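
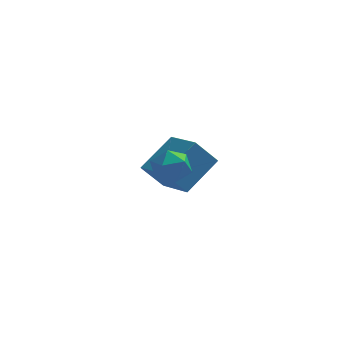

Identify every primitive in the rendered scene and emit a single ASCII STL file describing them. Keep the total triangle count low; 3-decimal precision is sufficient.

solid 
facet normal -0.612 0.433 0.662
outer loop
vertex 1.027 -3.512 -0.26
vertex 1.67 -3.453 0.295
vertex 1.522 -2.82 -0.255
endloop
endfacet
facet normal -0.813 0.582 -0.004
outer loop
vertex 1.027 -3.512 -0.26
vertex 1.522 -2.82 -0.255
vertex 1.28 -3.164 -0.995
endloop
endfacet
facet normal -0.940 -0.036 -0.340
outer loop
vertex 1.027 -3.512 -0.26
vertex 1.28 -3.164 -0.995
vertex 1.279 -4.011 -0.903
endloop
endfacet
facet normal -0.816 -0.566 0.120
outer loop
vertex 1.027 -3.512 -0.26
vertex 1.279 -4.011 -0.903
vertex 1.52 -4.19 -0.106
endloop
endfacet
facet normal -0.613 -0.278 0.740
outer loop
vertex 1.027 -3.512 -0.26
vertex 1.52 -4.19 -0.106
vertex 1.67 -3.453 0.295
endloop
endfacet
facet normal -0.268 0.904 -0.333
outer loop
vertex 1.28 -3.164 -0.995
vertex 1.522 -2.82 -0.255
vertex 2.08 -2.89 -0.894
endloop
endfacet
facet normal 0.059 0.663 0.747
outer loop
vertex 1.522 -2.82 -0.255
vertex 1.67 -3.453 0.295
vertex 2.321 -3.069 -0.097
endloop
endfacet
facet normal 0.056 -0.486 0.872
outer loop
vertex 1.67 -3.453 0.295
vertex 1.52 -4.19 -0.106
vertex 2.32 -3.916 -0.005
endloop
endfacet
facet normal -0.271 -0.953 -0.132
outer loop
vertex 1.52 -4.19 -0.106
vertex 1.279 -4.011 -0.903
vertex 2.078 -4.26 -0.745
endloop
endfacet
facet normal -0.472 -0.095 -0.877
outer loop
vertex 1.279 -4.011 -0.903
vertex 1.28 -3.164 -0.995
vertex 1.93 -3.627 -1.295
endloop
endfacet
facet normal 0.816 0.566 -0.120
outer loop
vertex 2.573 -3.568 -0.74
vertex 2.08 -2.89 -0.894
vertex 2.321 -3.069 -0.097
endloop
endfacet
facet normal 0.940 0.036 0.340
outer loop
vertex 2.573 -3.568 -0.74
vertex 2.321 -3.069 -0.097
vertex 2.32 -3.916 -0.005
endloop
endfacet
facet normal 0.813 -0.582 0.004
outer loop
vertex 2.573 -3.568 -0.74
vertex 2.32 -3.916 -0.005
vertex 2.078 -4.26 -0.745
endloop
endfacet
facet normal 0.612 -0.433 -0.662
outer loop
vertex 2.573 -3.568 -0.74
vertex 2.078 -4.26 -0.745
vertex 1.93 -3.627 -1.295
endloop
endfacet
facet normal 0.613 0.278 -0.740
outer loop
vertex 2.573 -3.568 -0.74
vertex 1.93 -3.627 -1.295
vertex 2.08 -2.89 -0.894
endloop
endfacet
facet normal 0.271 0.953 0.132
outer loop
vertex 2.321 -3.069 -0.097
vertex 2.08 -2.89 -0.894
vertex 1.522 -2.82 -0.255
endloop
endfacet
facet normal 0.472 0.095 0.877
outer loop
vertex 2.32 -3.916 -0.005
vertex 2.321 -3.069 -0.097
vertex 1.67 -3.453 0.295
endloop
endfacet
facet normal 0.268 -0.904 0.333
outer loop
vertex 2.078 -4.26 -0.745
vertex 2.32 -3.916 -0.005
vertex 1.52 -4.19 -0.106
endloop
endfacet
facet normal -0.059 -0.663 -0.747
outer loop
vertex 1.93 -3.627 -1.295
vertex 2.078 -4.26 -0.745
vertex 1.279 -4.011 -0.903
endloop
endfacet
facet normal -0.056 0.486 -0.872
outer loop
vertex 2.08 -2.89 -0.894
vertex 1.93 -3.627 -1.295
vertex 1.28 -3.164 -0.995
endloop
endfacet
facet normal -0.562 -0.601 -0.568
outer loop
vertex 1.333 -0.779 -2.497
vertex 0.298 0.668 -3.003
vertex 2.204 -0.544 -3.607
endloop
endfacet
facet normal 0.560 -0.782 0.274
outer loop
vertex 3.322 0.652 -2.477
vertex 1.333 -0.779 -2.497
vertex 2.204 -0.544 -3.607
endloop
endfacet
facet normal -0.562 -0.601 -0.568
outer loop
vertex 2.204 -0.544 -3.607
vertex 0.298 0.668 -3.003
vertex 1.168 0.903 -4.113
endloop
endfacet
facet normal 0.609 0.164 -0.776
outer loop
vertex 1.168 0.903 -4.113
vertex 3.322 0.652 -2.477
vertex 2.204 -0.544 -3.607
endloop
endfacet
facet normal -0.609 -0.164 0.776
outer loop
vertex 1.333 -0.779 -2.497
vertex 1.416 1.864 -1.873
vertex 0.298 0.668 -3.003
endloop
endfacet
facet normal 0.560 -0.782 0.273
outer loop
vertex 2.452 0.417 -1.367
vertex 1.333 -0.779 -2.497
vertex 3.322 0.652 -2.477
endloop
endfacet
facet normal -0.609 -0.164 0.776
outer loop
vertex 2.452 0.417 -1.367
vertex 1.416 1.864 -1.873
vertex 1.333 -0.779 -2.497
endloop
endfacet
facet normal -0.560 0.782 -0.273
outer loop
vertex 0.298 0.668 -3.003
vertex 1.416 1.864 -1.873
vertex 1.168 0.903 -4.113
endloop
endfacet
facet normal 0.609 0.164 -0.776
outer loop
vertex 2.287 2.099 -2.983
vertex 3.322 0.652 -2.477
vertex 1.168 0.903 -4.113
endloop
endfacet
facet normal -0.560 0.782 -0.274
outer loop
vertex 1.168 0.903 -4.113
vertex 1.416 1.864 -1.873
vertex 2.287 2.099 -2.983
endloop
endfacet
facet normal 0.562 0.601 0.568
outer loop
vertex 2.287 2.099 -2.983
vertex 2.452 0.417 -1.367
vertex 3.322 0.652 -2.477
endloop
endfacet
facet normal 0.562 0.601 0.568
outer loop
vertex 1.416 1.864 -1.873
vertex 2.452 0.417 -1.367
vertex 2.287 2.099 -2.983
endloop
endfacet

endsolid


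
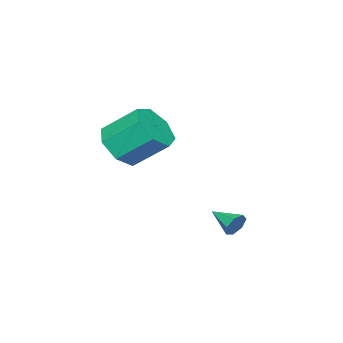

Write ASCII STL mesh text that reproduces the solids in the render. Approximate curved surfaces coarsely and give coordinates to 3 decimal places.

solid 
facet normal 0.272 -0.721 -0.637
outer loop
vertex -2.305 -1.402 2.189
vertex -3.247 -1.316 1.69
vertex -2.334 -0.794 1.488
endloop
endfacet
facet normal 0.962 0.225 0.155
outer loop
vertex -2.305 -1.402 2.189
vertex -2.334 -0.794 1.488
vertex -2.791 -0.111 3.33
endloop
endfacet
facet normal 0.962 0.225 0.155
outer loop
vertex -2.791 -0.111 3.33
vertex -2.334 -0.794 1.488
vertex -2.82 0.497 2.629
endloop
endfacet
facet normal -0.271 0.721 0.637
outer loop
vertex -2.791 -0.111 3.33
vertex -2.82 0.497 2.629
vertex -3.733 -0.024 2.83
endloop
endfacet
facet normal 0.271 -0.721 -0.637
outer loop
vertex -2.334 -0.794 1.488
vertex -3.247 -1.316 1.69
vertex -3.051 -0.579 0.939
endloop
endfacet
facet normal 0.574 0.653 -0.494
outer loop
vertex -2.334 -0.794 1.488
vertex -3.051 -0.579 0.939
vertex -2.82 0.497 2.629
endloop
endfacet
facet normal 0.574 0.653 -0.494
outer loop
vertex -2.82 0.497 2.629
vertex -3.051 -0.579 0.939
vertex -3.537 0.712 2.08
endloop
endfacet
facet normal -0.271 0.721 0.637
outer loop
vertex -2.82 0.497 2.629
vertex -3.537 0.712 2.08
vertex -3.733 -0.024 2.83
endloop
endfacet
facet normal 0.271 -0.721 -0.637
outer loop
vertex -3.051 -0.579 0.939
vertex -3.247 -1.316 1.69
vertex -3.915 -0.918 0.955
endloop
endfacet
facet normal -0.245 0.589 -0.770
outer loop
vertex -3.051 -0.579 0.939
vertex -3.915 -0.918 0.955
vertex -3.537 0.712 2.08
endloop
endfacet
facet normal -0.244 0.589 -0.771
outer loop
vertex -3.537 0.712 2.08
vertex -3.915 -0.918 0.955
vertex -4.401 0.373 2.095
endloop
endfacet
facet normal -0.272 0.721 0.637
outer loop
vertex -3.537 0.712 2.08
vertex -4.401 0.373 2.095
vertex -3.733 -0.024 2.83
endloop
endfacet
facet normal 0.272 -0.721 -0.637
outer loop
vertex -3.915 -0.918 0.955
vertex -3.247 -1.316 1.69
vertex -4.276 -1.557 1.524
endloop
endfacet
facet normal -0.880 0.081 -0.467
outer loop
vertex -3.915 -0.918 0.955
vertex -4.276 -1.557 1.524
vertex -4.401 0.373 2.095
endloop
endfacet
facet normal -0.881 0.081 -0.467
outer loop
vertex -4.401 0.373 2.095
vertex -4.276 -1.557 1.524
vertex -4.762 -0.266 2.665
endloop
endfacet
facet normal -0.272 0.722 0.637
outer loop
vertex -4.401 0.373 2.095
vertex -4.762 -0.266 2.665
vertex -3.733 -0.024 2.83
endloop
endfacet
facet normal 0.272 -0.721 -0.637
outer loop
vertex -4.276 -1.557 1.524
vertex -3.247 -1.316 1.69
vertex -3.862 -2.014 2.218
endloop
endfacet
facet normal -0.853 -0.487 0.188
outer loop
vertex -4.276 -1.557 1.524
vertex -3.862 -2.014 2.218
vertex -4.762 -0.266 2.665
endloop
endfacet
facet normal -0.853 -0.487 0.188
outer loop
vertex -4.762 -0.266 2.665
vertex -3.862 -2.014 2.218
vertex -4.348 -0.723 3.359
endloop
endfacet
facet normal -0.272 0.721 0.637
outer loop
vertex -4.762 -0.266 2.665
vertex -4.348 -0.723 3.359
vertex -3.733 -0.024 2.83
endloop
endfacet
facet normal 0.272 -0.721 -0.637
outer loop
vertex -3.862 -2.014 2.218
vertex -3.247 -1.316 1.69
vertex -2.985 -1.945 2.514
endloop
endfacet
facet normal -0.183 -0.689 0.702
outer loop
vertex -3.862 -2.014 2.218
vertex -2.985 -1.945 2.514
vertex -4.348 -0.723 3.359
endloop
endfacet
facet normal -0.183 -0.689 0.702
outer loop
vertex -4.348 -0.723 3.359
vertex -2.985 -1.945 2.514
vertex -3.471 -0.654 3.655
endloop
endfacet
facet normal -0.272 0.721 0.637
outer loop
vertex -4.348 -0.723 3.359
vertex -3.471 -0.654 3.655
vertex -3.733 -0.024 2.83
endloop
endfacet
facet normal 0.272 -0.721 -0.637
outer loop
vertex -2.985 -1.945 2.514
vertex -3.247 -1.316 1.69
vertex -2.305 -1.402 2.189
endloop
endfacet
facet normal 0.625 -0.372 0.687
outer loop
vertex -2.985 -1.945 2.514
vertex -2.305 -1.402 2.189
vertex -3.471 -0.654 3.655
endloop
endfacet
facet normal 0.625 -0.372 0.687
outer loop
vertex -3.471 -0.654 3.655
vertex -2.305 -1.402 2.189
vertex -2.791 -0.111 3.33
endloop
endfacet
facet normal -0.272 0.721 0.637
outer loop
vertex -3.471 -0.654 3.655
vertex -2.791 -0.111 3.33
vertex -3.733 -0.024 2.83
endloop
endfacet
facet normal 0.112 0.952 -0.284
outer loop
vertex -2.862 3.971 -0.461
vertex -3.133 3.867 -0.917
vertex -3.326 4.032 -0.44
endloop
endfacet
facet normal 0.031 -0.110 0.993
outer loop
vertex -2.862 3.971 -0.461
vertex -3.326 4.032 -0.44
vertex -3.267 2.753 -0.583
endloop
endfacet
facet normal 0.115 0.952 -0.283
outer loop
vertex -3.326 4.032 -0.44
vertex -3.133 3.867 -0.917
vertex -3.645 3.97 -0.778
endloop
endfacet
facet normal -0.713 -0.110 0.693
outer loop
vertex -3.326 4.032 -0.44
vertex -3.645 3.97 -0.778
vertex -3.267 2.753 -0.583
endloop
endfacet
facet normal 0.114 0.951 -0.286
outer loop
vertex -3.645 3.97 -0.778
vertex -3.133 3.867 -0.917
vertex -3.578 3.829 -1.22
endloop
endfacet
facet normal -0.952 -0.303 -0.048
outer loop
vertex -3.645 3.97 -0.778
vertex -3.578 3.829 -1.22
vertex -3.267 2.753 -0.583
endloop
endfacet
facet normal 0.113 0.952 -0.286
outer loop
vertex -3.578 3.829 -1.22
vertex -3.133 3.867 -0.917
vertex -3.176 3.717 -1.434
endloop
endfacet
facet normal -0.507 -0.543 -0.669
outer loop
vertex -3.578 3.829 -1.22
vertex -3.176 3.717 -1.434
vertex -3.267 2.753 -0.583
endloop
endfacet
facet normal 0.114 0.952 -0.286
outer loop
vertex -3.176 3.717 -1.434
vertex -3.133 3.867 -0.917
vertex -2.742 3.718 -1.258
endloop
endfacet
facet normal 0.287 -0.649 -0.704
outer loop
vertex -3.176 3.717 -1.434
vertex -2.742 3.718 -1.258
vertex -3.267 2.753 -0.583
endloop
endfacet
facet normal 0.114 0.952 -0.285
outer loop
vertex -2.742 3.718 -1.258
vertex -3.133 3.867 -0.917
vertex -2.602 3.831 -0.825
endloop
endfacet
facet normal 0.831 -0.541 -0.127
outer loop
vertex -2.742 3.718 -1.258
vertex -2.602 3.831 -0.825
vertex -3.267 2.753 -0.583
endloop
endfacet
facet normal 0.114 0.952 -0.285
outer loop
vertex -2.602 3.831 -0.825
vertex -3.133 3.867 -0.917
vertex -2.862 3.971 -0.461
endloop
endfacet
facet normal 0.717 -0.301 0.628
outer loop
vertex -2.602 3.831 -0.825
vertex -2.862 3.971 -0.461
vertex -3.267 2.753 -0.583
endloop
endfacet

endsolid


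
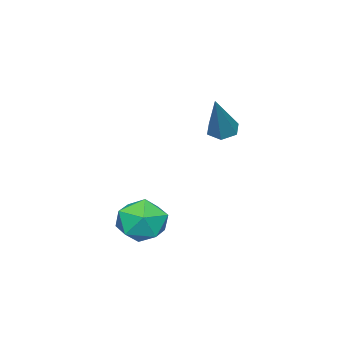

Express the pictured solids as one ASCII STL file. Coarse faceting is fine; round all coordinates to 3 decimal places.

solid 
facet normal 0.076 0.626 0.776
outer loop
vertex -0.058 2.46 -3.151
vertex 0.161 1.674 -2.539
vertex 0.912 2.174 -3.015
endloop
endfacet
facet normal 0.257 0.952 0.167
outer loop
vertex -0.058 2.46 -3.151
vertex 0.912 2.174 -3.015
vertex 0.581 2.427 -3.946
endloop
endfacet
facet normal -0.299 0.913 -0.278
outer loop
vertex -0.058 2.46 -3.151
vertex 0.581 2.427 -3.946
vertex -0.374 2.084 -4.045
endloop
endfacet
facet normal -0.825 0.563 0.055
outer loop
vertex -0.058 2.46 -3.151
vertex -0.374 2.084 -4.045
vertex -0.634 1.619 -3.176
endloop
endfacet
facet normal -0.593 0.385 0.707
outer loop
vertex -0.058 2.46 -3.151
vertex -0.634 1.619 -3.176
vertex 0.161 1.674 -2.539
endloop
endfacet
facet normal 0.799 0.589 -0.124
outer loop
vertex 0.581 2.427 -3.946
vertex 0.912 2.174 -3.015
vertex 1.194 1.621 -3.824
endloop
endfacet
facet normal 0.505 0.062 0.861
outer loop
vertex 0.912 2.174 -3.015
vertex 0.161 1.674 -2.539
vertex 0.934 1.156 -2.955
endloop
endfacet
facet normal -0.577 -0.326 0.749
outer loop
vertex 0.161 1.674 -2.539
vertex -0.634 1.619 -3.176
vertex -0.021 0.813 -3.054
endloop
endfacet
facet normal -0.951 -0.039 -0.305
outer loop
vertex -0.634 1.619 -3.176
vertex -0.374 2.084 -4.045
vertex -0.352 1.066 -3.985
endloop
endfacet
facet normal -0.102 0.526 -0.844
outer loop
vertex -0.374 2.084 -4.045
vertex 0.581 2.427 -3.946
vertex 0.399 1.566 -4.461
endloop
endfacet
facet normal 0.825 -0.563 -0.055
outer loop
vertex 0.618 0.78 -3.849
vertex 1.194 1.621 -3.824
vertex 0.934 1.156 -2.955
endloop
endfacet
facet normal 0.299 -0.913 0.278
outer loop
vertex 0.618 0.78 -3.849
vertex 0.934 1.156 -2.955
vertex -0.021 0.813 -3.054
endloop
endfacet
facet normal -0.257 -0.952 -0.167
outer loop
vertex 0.618 0.78 -3.849
vertex -0.021 0.813 -3.054
vertex -0.352 1.066 -3.985
endloop
endfacet
facet normal -0.076 -0.626 -0.776
outer loop
vertex 0.618 0.78 -3.849
vertex -0.352 1.066 -3.985
vertex 0.399 1.566 -4.461
endloop
endfacet
facet normal 0.593 -0.385 -0.707
outer loop
vertex 0.618 0.78 -3.849
vertex 0.399 1.566 -4.461
vertex 1.194 1.621 -3.824
endloop
endfacet
facet normal 0.951 0.039 0.305
outer loop
vertex 0.934 1.156 -2.955
vertex 1.194 1.621 -3.824
vertex 0.912 2.174 -3.015
endloop
endfacet
facet normal 0.102 -0.526 0.844
outer loop
vertex -0.021 0.813 -3.054
vertex 0.934 1.156 -2.955
vertex 0.161 1.674 -2.539
endloop
endfacet
facet normal -0.799 -0.589 0.124
outer loop
vertex -0.352 1.066 -3.985
vertex -0.021 0.813 -3.054
vertex -0.634 1.619 -3.176
endloop
endfacet
facet normal -0.505 -0.062 -0.861
outer loop
vertex 0.399 1.566 -4.461
vertex -0.352 1.066 -3.985
vertex -0.374 2.084 -4.045
endloop
endfacet
facet normal 0.577 0.326 -0.749
outer loop
vertex 1.194 1.621 -3.824
vertex 0.399 1.566 -4.461
vertex 0.581 2.427 -3.946
endloop
endfacet
facet normal -0.524 -0.197 -0.829
outer loop
vertex -3.583 1.544 -0.686
vertex -4.027 1.896 -0.489
vertex -3.586 2.128 -0.823
endloop
endfacet
facet normal 0.954 -0.064 -0.292
outer loop
vertex -3.583 1.544 -0.686
vertex -3.586 2.128 -0.823
vertex -2.953 2.304 1.209
endloop
endfacet
facet normal -0.523 -0.199 -0.829
outer loop
vertex -3.586 2.128 -0.823
vertex -4.027 1.896 -0.489
vertex -4.031 2.48 -0.627
endloop
endfacet
facet normal 0.536 0.810 -0.237
outer loop
vertex -3.586 2.128 -0.823
vertex -4.031 2.48 -0.627
vertex -2.953 2.304 1.209
endloop
endfacet
facet normal -0.525 -0.199 -0.827
outer loop
vertex -4.031 2.48 -0.627
vertex -4.027 1.896 -0.489
vertex -4.471 2.248 -0.292
endloop
endfacet
facet normal -0.289 0.922 0.258
outer loop
vertex -4.031 2.48 -0.627
vertex -4.471 2.248 -0.292
vertex -2.953 2.304 1.209
endloop
endfacet
facet normal -0.525 -0.198 -0.828
outer loop
vertex -4.471 2.248 -0.292
vertex -4.027 1.896 -0.489
vertex -4.468 1.664 -0.154
endloop
endfacet
facet normal -0.697 0.162 0.699
outer loop
vertex -4.471 2.248 -0.292
vertex -4.468 1.664 -0.154
vertex -2.953 2.304 1.209
endloop
endfacet
facet normal -0.525 -0.198 -0.828
outer loop
vertex -4.468 1.664 -0.154
vertex -4.027 1.896 -0.489
vertex -4.024 1.312 -0.351
endloop
endfacet
facet normal -0.279 -0.712 0.644
outer loop
vertex -4.468 1.664 -0.154
vertex -4.024 1.312 -0.351
vertex -2.953 2.304 1.209
endloop
endfacet
facet normal -0.525 -0.198 -0.828
outer loop
vertex -4.024 1.312 -0.351
vertex -4.027 1.896 -0.489
vertex -3.583 1.544 -0.686
endloop
endfacet
facet normal 0.547 -0.824 0.149
outer loop
vertex -4.024 1.312 -0.351
vertex -3.583 1.544 -0.686
vertex -2.953 2.304 1.209
endloop
endfacet

endsolid


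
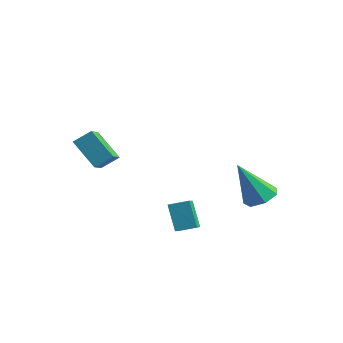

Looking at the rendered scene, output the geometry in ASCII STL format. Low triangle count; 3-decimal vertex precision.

solid 
facet normal 0.386 0.272 -0.881
outer loop
vertex 3.078 2.149 0.223
vertex 2.347 2.004 -0.142
vertex 2.625 2.708 0.197
endloop
endfacet
facet normal 0.511 0.448 0.733
outer loop
vertex 3.078 2.149 0.223
vertex 2.625 2.708 0.197
vertex 1.513 1.416 1.762
endloop
endfacet
facet normal 0.386 0.272 -0.882
outer loop
vertex 2.625 2.708 0.197
vertex 2.347 2.004 -0.142
vertex 1.962 2.737 -0.084
endloop
endfacet
facet normal -0.193 0.820 0.540
outer loop
vertex 2.625 2.708 0.197
vertex 1.962 2.737 -0.084
vertex 1.513 1.416 1.762
endloop
endfacet
facet normal 0.386 0.272 -0.881
outer loop
vertex 1.962 2.737 -0.084
vertex 2.347 2.004 -0.142
vertex 1.589 2.214 -0.409
endloop
endfacet
facet normal -0.848 0.507 0.157
outer loop
vertex 1.962 2.737 -0.084
vertex 1.589 2.214 -0.409
vertex 1.513 1.416 1.762
endloop
endfacet
facet normal 0.386 0.272 -0.882
outer loop
vertex 1.589 2.214 -0.409
vertex 2.347 2.004 -0.142
vertex 1.786 1.532 -0.533
endloop
endfacet
facet normal -0.959 -0.254 -0.127
outer loop
vertex 1.589 2.214 -0.409
vertex 1.786 1.532 -0.533
vertex 1.513 1.416 1.762
endloop
endfacet
facet normal 0.385 0.272 -0.882
outer loop
vertex 1.786 1.532 -0.533
vertex 2.347 2.004 -0.142
vertex 2.405 1.206 -0.363
endloop
endfacet
facet normal -0.443 -0.891 -0.098
outer loop
vertex 1.786 1.532 -0.533
vertex 2.405 1.206 -0.363
vertex 1.513 1.416 1.762
endloop
endfacet
facet normal 0.387 0.272 -0.881
outer loop
vertex 2.405 1.206 -0.363
vertex 2.347 2.004 -0.142
vertex 2.98 1.48 -0.026
endloop
endfacet
facet normal 0.311 -0.924 0.222
outer loop
vertex 2.405 1.206 -0.363
vertex 2.98 1.48 -0.026
vertex 1.513 1.416 1.762
endloop
endfacet
facet normal 0.386 0.272 -0.882
outer loop
vertex 2.98 1.48 -0.026
vertex 2.347 2.004 -0.142
vertex 3.078 2.149 0.223
endloop
endfacet
facet normal 0.736 -0.328 0.592
outer loop
vertex 2.98 1.48 -0.026
vertex 3.078 2.149 0.223
vertex 1.513 1.416 1.762
endloop
endfacet
facet normal -0.513 0.267 0.816
outer loop
vertex 1.434 -3.019 1.332
vertex 2.107 -2.473 1.577
vertex 1.055 -2.344 0.873
endloop
endfacet
facet normal -0.748 -0.605 -0.272
outer loop
vertex 1.753 -2.707 -0.237
vertex 1.434 -3.019 1.332
vertex 1.055 -2.344 0.873
endloop
endfacet
facet normal -0.513 0.266 0.816
outer loop
vertex 1.055 -2.344 0.873
vertex 2.107 -2.473 1.577
vertex 1.727 -1.799 1.118
endloop
endfacet
facet normal -0.422 0.749 -0.510
outer loop
vertex 1.727 -1.799 1.118
vertex 1.753 -2.707 -0.237
vertex 1.055 -2.344 0.873
endloop
endfacet
facet normal 0.422 -0.749 0.510
outer loop
vertex 1.434 -3.019 1.332
vertex 2.805 -2.836 0.467
vertex 2.107 -2.473 1.577
endloop
endfacet
facet normal -0.747 -0.607 -0.272
outer loop
vertex 2.133 -3.381 0.222
vertex 1.434 -3.019 1.332
vertex 1.753 -2.707 -0.237
endloop
endfacet
facet normal 0.422 -0.750 0.510
outer loop
vertex 2.133 -3.381 0.222
vertex 2.805 -2.836 0.467
vertex 1.434 -3.019 1.332
endloop
endfacet
facet normal 0.747 0.606 0.272
outer loop
vertex 2.107 -2.473 1.577
vertex 2.805 -2.836 0.467
vertex 1.727 -1.799 1.118
endloop
endfacet
facet normal -0.422 0.749 -0.510
outer loop
vertex 2.426 -2.161 0.008
vertex 1.753 -2.707 -0.237
vertex 1.727 -1.799 1.118
endloop
endfacet
facet normal 0.747 0.605 0.273
outer loop
vertex 1.727 -1.799 1.118
vertex 2.805 -2.836 0.467
vertex 2.426 -2.161 0.008
endloop
endfacet
facet normal 0.513 -0.266 -0.816
outer loop
vertex 2.426 -2.161 0.008
vertex 2.133 -3.381 0.222
vertex 1.753 -2.707 -0.237
endloop
endfacet
facet normal 0.513 -0.266 -0.816
outer loop
vertex 2.805 -2.836 0.467
vertex 2.133 -3.381 0.222
vertex 2.426 -2.161 0.008
endloop
endfacet
facet normal -0.762 0.031 0.646
outer loop
vertex -2.631 -4.191 4.055
vertex -2.153 -3.585 4.59
vertex -3.127 -3.245 3.425
endloop
endfacet
facet normal -0.509 -0.646 -0.569
outer loop
vertex -1.907 -3.295 2.39
vertex -2.631 -4.191 4.055
vertex -3.127 -3.245 3.425
endloop
endfacet
facet normal -0.762 0.032 0.647
outer loop
vertex -3.127 -3.245 3.425
vertex -2.153 -3.585 4.59
vertex -2.648 -2.638 3.96
endloop
endfacet
facet normal -0.400 0.763 -0.508
outer loop
vertex -2.648 -2.638 3.96
vertex -1.907 -3.295 2.39
vertex -3.127 -3.245 3.425
endloop
endfacet
facet normal 0.399 -0.763 0.508
outer loop
vertex -2.631 -4.191 4.055
vertex -0.933 -3.635 3.555
vertex -2.153 -3.585 4.59
endloop
endfacet
facet normal -0.510 -0.645 -0.569
outer loop
vertex -1.412 -4.242 3.02
vertex -2.631 -4.191 4.055
vertex -1.907 -3.295 2.39
endloop
endfacet
facet normal 0.399 -0.763 0.508
outer loop
vertex -1.412 -4.242 3.02
vertex -0.933 -3.635 3.555
vertex -2.631 -4.191 4.055
endloop
endfacet
facet normal 0.510 0.645 0.569
outer loop
vertex -2.153 -3.585 4.59
vertex -0.933 -3.635 3.555
vertex -2.648 -2.638 3.96
endloop
endfacet
facet normal -0.399 0.763 -0.508
outer loop
vertex -1.429 -2.689 2.925
vertex -1.907 -3.295 2.39
vertex -2.648 -2.638 3.96
endloop
endfacet
facet normal 0.510 0.646 0.568
outer loop
vertex -2.648 -2.638 3.96
vertex -0.933 -3.635 3.555
vertex -1.429 -2.689 2.925
endloop
endfacet
facet normal 0.763 -0.031 -0.646
outer loop
vertex -1.429 -2.689 2.925
vertex -1.412 -4.242 3.02
vertex -1.907 -3.295 2.39
endloop
endfacet
facet normal 0.762 -0.031 -0.647
outer loop
vertex -0.933 -3.635 3.555
vertex -1.412 -4.242 3.02
vertex -1.429 -2.689 2.925
endloop
endfacet

endsolid


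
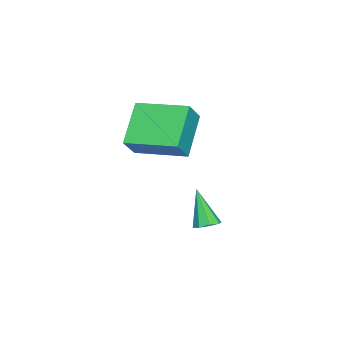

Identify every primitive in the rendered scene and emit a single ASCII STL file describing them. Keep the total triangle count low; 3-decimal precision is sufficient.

solid 
facet normal 0.261 0.334 -0.906
outer loop
vertex 2.706 4.476 -2.784
vertex 2.31 4.229 -2.989
vertex 2.383 4.696 -2.796
endloop
endfacet
facet normal 0.406 0.632 0.660
outer loop
vertex 2.706 4.476 -2.784
vertex 2.383 4.696 -2.796
vertex 1.89 3.691 -1.531
endloop
endfacet
facet normal 0.260 0.334 -0.906
outer loop
vertex 2.383 4.696 -2.796
vertex 2.31 4.229 -2.989
vertex 2.017 4.642 -2.921
endloop
endfacet
facet normal -0.296 0.801 0.521
outer loop
vertex 2.383 4.696 -2.796
vertex 2.017 4.642 -2.921
vertex 1.89 3.691 -1.531
endloop
endfacet
facet normal 0.261 0.334 -0.906
outer loop
vertex 2.017 4.642 -2.921
vertex 2.31 4.229 -2.989
vertex 1.823 4.346 -3.086
endloop
endfacet
facet normal -0.868 0.444 0.224
outer loop
vertex 2.017 4.642 -2.921
vertex 1.823 4.346 -3.086
vertex 1.89 3.691 -1.531
endloop
endfacet
facet normal 0.261 0.334 -0.906
outer loop
vertex 1.823 4.346 -3.086
vertex 2.31 4.229 -2.989
vertex 1.913 3.983 -3.194
endloop
endfacet
facet normal -0.973 -0.225 -0.053
outer loop
vertex 1.823 4.346 -3.086
vertex 1.913 3.983 -3.194
vertex 1.89 3.691 -1.531
endloop
endfacet
facet normal 0.261 0.334 -0.906
outer loop
vertex 1.913 3.983 -3.194
vertex 2.31 4.229 -2.989
vertex 2.236 3.763 -3.182
endloop
endfacet
facet normal -0.553 -0.820 -0.152
outer loop
vertex 1.913 3.983 -3.194
vertex 2.236 3.763 -3.182
vertex 1.89 3.691 -1.531
endloop
endfacet
facet normal 0.260 0.334 -0.906
outer loop
vertex 2.236 3.763 -3.182
vertex 2.31 4.229 -2.989
vertex 2.602 3.817 -3.057
endloop
endfacet
facet normal 0.150 -0.989 -0.012
outer loop
vertex 2.236 3.763 -3.182
vertex 2.602 3.817 -3.057
vertex 1.89 3.691 -1.531
endloop
endfacet
facet normal 0.261 0.335 -0.905
outer loop
vertex 2.602 3.817 -3.057
vertex 2.31 4.229 -2.989
vertex 2.796 4.112 -2.892
endloop
endfacet
facet normal 0.721 -0.633 0.284
outer loop
vertex 2.602 3.817 -3.057
vertex 2.796 4.112 -2.892
vertex 1.89 3.691 -1.531
endloop
endfacet
facet normal 0.261 0.333 -0.906
outer loop
vertex 2.796 4.112 -2.892
vertex 2.31 4.229 -2.989
vertex 2.706 4.476 -2.784
endloop
endfacet
facet normal 0.826 0.038 0.562
outer loop
vertex 2.796 4.112 -2.892
vertex 2.706 4.476 -2.784
vertex 1.89 3.691 -1.531
endloop
endfacet
facet normal -0.711 -0.035 0.703
outer loop
vertex 2.027 1.533 2.335
vertex 2.097 3.505 2.504
vertex 1.24 1.629 1.544
endloop
endfacet
facet normal -0.036 -0.996 -0.085
outer loop
vertex 2.583 1.695 0.216
vertex 2.027 1.533 2.335
vertex 1.24 1.629 1.544
endloop
endfacet
facet normal -0.711 -0.035 0.703
outer loop
vertex 1.24 1.629 1.544
vertex 2.097 3.505 2.504
vertex 1.31 3.601 1.713
endloop
endfacet
facet normal -0.703 0.085 -0.706
outer loop
vertex 1.31 3.601 1.713
vertex 2.583 1.695 0.216
vertex 1.24 1.629 1.544
endloop
endfacet
facet normal 0.703 -0.085 0.706
outer loop
vertex 2.027 1.533 2.335
vertex 3.44 3.571 1.176
vertex 2.097 3.505 2.504
endloop
endfacet
facet normal -0.036 -0.996 -0.085
outer loop
vertex 3.37 1.599 1.007
vertex 2.027 1.533 2.335
vertex 2.583 1.695 0.216
endloop
endfacet
facet normal 0.703 -0.085 0.706
outer loop
vertex 3.37 1.599 1.007
vertex 3.44 3.571 1.176
vertex 2.027 1.533 2.335
endloop
endfacet
facet normal 0.036 0.996 0.085
outer loop
vertex 2.097 3.505 2.504
vertex 3.44 3.571 1.176
vertex 1.31 3.601 1.713
endloop
endfacet
facet normal -0.703 0.085 -0.706
outer loop
vertex 2.653 3.667 0.385
vertex 2.583 1.695 0.216
vertex 1.31 3.601 1.713
endloop
endfacet
facet normal 0.036 0.996 0.085
outer loop
vertex 1.31 3.601 1.713
vertex 3.44 3.571 1.176
vertex 2.653 3.667 0.385
endloop
endfacet
facet normal 0.711 0.035 -0.703
outer loop
vertex 2.653 3.667 0.385
vertex 3.37 1.599 1.007
vertex 2.583 1.695 0.216
endloop
endfacet
facet normal 0.711 0.035 -0.703
outer loop
vertex 3.44 3.571 1.176
vertex 3.37 1.599 1.007
vertex 2.653 3.667 0.385
endloop
endfacet

endsolid


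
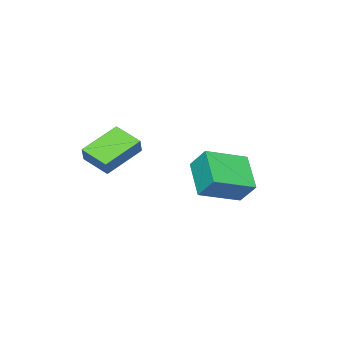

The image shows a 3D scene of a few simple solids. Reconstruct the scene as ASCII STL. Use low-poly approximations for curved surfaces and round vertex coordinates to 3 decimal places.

solid 
facet normal -0.565 -0.648 0.511
outer loop
vertex -0.37 -0.305 0.959
vertex -2.095 0.624 0.231
vertex -0.372 -1.115 -0.071
endloop
endfacet
facet normal 0.825 -0.445 0.348
outer loop
vertex 0.735 0.156 -1.071
vertex -0.37 -0.305 0.959
vertex -0.372 -1.115 -0.071
endloop
endfacet
facet normal -0.565 -0.648 0.511
outer loop
vertex -0.372 -1.115 -0.071
vertex -2.095 0.624 0.231
vertex -2.097 -0.185 -0.798
endloop
endfacet
facet normal -0.001 -0.618 -0.787
outer loop
vertex -2.097 -0.185 -0.798
vertex 0.735 0.156 -1.071
vertex -0.372 -1.115 -0.071
endloop
endfacet
facet normal 0.001 0.618 0.786
outer loop
vertex -0.37 -0.305 0.959
vertex -0.988 1.895 -0.769
vertex -2.095 0.624 0.231
endloop
endfacet
facet normal 0.825 -0.445 0.348
outer loop
vertex 0.737 0.965 -0.042
vertex -0.37 -0.305 0.959
vertex 0.735 0.156 -1.071
endloop
endfacet
facet normal 0.002 0.618 0.786
outer loop
vertex 0.737 0.965 -0.042
vertex -0.988 1.895 -0.769
vertex -0.37 -0.305 0.959
endloop
endfacet
facet normal -0.825 0.445 -0.348
outer loop
vertex -2.095 0.624 0.231
vertex -0.988 1.895 -0.769
vertex -2.097 -0.185 -0.798
endloop
endfacet
facet normal -0.001 -0.618 -0.786
outer loop
vertex -0.99 1.085 -1.799
vertex 0.735 0.156 -1.071
vertex -2.097 -0.185 -0.798
endloop
endfacet
facet normal -0.825 0.445 -0.348
outer loop
vertex -2.097 -0.185 -0.798
vertex -0.988 1.895 -0.769
vertex -0.99 1.085 -1.799
endloop
endfacet
facet normal 0.565 0.648 -0.511
outer loop
vertex -0.99 1.085 -1.799
vertex 0.737 0.965 -0.042
vertex 0.735 0.156 -1.071
endloop
endfacet
facet normal 0.565 0.648 -0.511
outer loop
vertex -0.988 1.895 -0.769
vertex 0.737 0.965 -0.042
vertex -0.99 1.085 -1.799
endloop
endfacet
facet normal -0.430 -0.270 -0.861
outer loop
vertex 4.375 -2.904 1.509
vertex 2.608 -2.557 2.283
vertex 4.438 -1.598 1.068
endloop
endfacet
facet normal 0.902 -0.177 -0.395
outer loop
vertex 4.812 -1.363 1.817
vertex 4.375 -2.904 1.509
vertex 4.438 -1.598 1.068
endloop
endfacet
facet normal -0.430 -0.270 -0.861
outer loop
vertex 4.438 -1.598 1.068
vertex 2.608 -2.557 2.283
vertex 2.671 -1.251 1.842
endloop
endfacet
facet normal 0.046 0.946 -0.320
outer loop
vertex 2.671 -1.251 1.842
vertex 4.812 -1.363 1.817
vertex 4.438 -1.598 1.068
endloop
endfacet
facet normal -0.046 -0.946 0.320
outer loop
vertex 4.375 -2.904 1.509
vertex 2.982 -2.322 3.032
vertex 2.608 -2.557 2.283
endloop
endfacet
facet normal 0.902 -0.177 -0.395
outer loop
vertex 4.749 -2.669 2.258
vertex 4.375 -2.904 1.509
vertex 4.812 -1.363 1.817
endloop
endfacet
facet normal -0.046 -0.946 0.320
outer loop
vertex 4.749 -2.669 2.258
vertex 2.982 -2.322 3.032
vertex 4.375 -2.904 1.509
endloop
endfacet
facet normal -0.902 0.177 0.395
outer loop
vertex 2.608 -2.557 2.283
vertex 2.982 -2.322 3.032
vertex 2.671 -1.251 1.842
endloop
endfacet
facet normal 0.046 0.946 -0.320
outer loop
vertex 3.045 -1.016 2.591
vertex 4.812 -1.363 1.817
vertex 2.671 -1.251 1.842
endloop
endfacet
facet normal -0.902 0.177 0.395
outer loop
vertex 2.671 -1.251 1.842
vertex 2.982 -2.322 3.032
vertex 3.045 -1.016 2.591
endloop
endfacet
facet normal 0.430 0.270 0.861
outer loop
vertex 3.045 -1.016 2.591
vertex 4.749 -2.669 2.258
vertex 4.812 -1.363 1.817
endloop
endfacet
facet normal 0.430 0.270 0.861
outer loop
vertex 2.982 -2.322 3.032
vertex 4.749 -2.669 2.258
vertex 3.045 -1.016 2.591
endloop
endfacet

endsolid


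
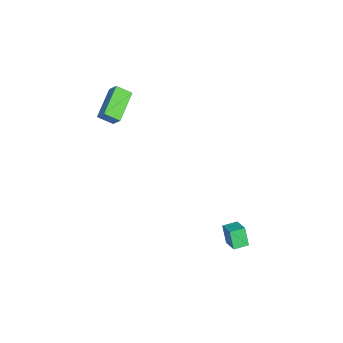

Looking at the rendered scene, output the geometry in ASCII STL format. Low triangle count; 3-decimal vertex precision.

solid 
facet normal -0.753 -0.535 -0.383
outer loop
vertex 1.515 2.694 -3.356
vertex 1.037 3.347 -3.328
vertex 1.84 2.977 -4.39
endloop
endfacet
facet normal 0.590 -0.806 -0.035
outer loop
vertex 2.623 3.533 -3.992
vertex 1.515 2.694 -3.356
vertex 1.84 2.977 -4.39
endloop
endfacet
facet normal -0.753 -0.535 -0.383
outer loop
vertex 1.84 2.977 -4.39
vertex 1.037 3.347 -3.328
vertex 1.362 3.63 -4.362
endloop
endfacet
facet normal 0.290 0.252 -0.923
outer loop
vertex 1.362 3.63 -4.362
vertex 2.623 3.533 -3.992
vertex 1.84 2.977 -4.39
endloop
endfacet
facet normal -0.290 -0.252 0.923
outer loop
vertex 1.515 2.694 -3.356
vertex 1.82 3.903 -2.93
vertex 1.037 3.347 -3.328
endloop
endfacet
facet normal 0.590 -0.806 -0.035
outer loop
vertex 2.298 3.25 -2.958
vertex 1.515 2.694 -3.356
vertex 2.623 3.533 -3.992
endloop
endfacet
facet normal -0.290 -0.252 0.923
outer loop
vertex 2.298 3.25 -2.958
vertex 1.82 3.903 -2.93
vertex 1.515 2.694 -3.356
endloop
endfacet
facet normal -0.590 0.806 0.035
outer loop
vertex 1.037 3.347 -3.328
vertex 1.82 3.903 -2.93
vertex 1.362 3.63 -4.362
endloop
endfacet
facet normal 0.290 0.252 -0.923
outer loop
vertex 2.145 4.186 -3.964
vertex 2.623 3.533 -3.992
vertex 1.362 3.63 -4.362
endloop
endfacet
facet normal -0.590 0.806 0.035
outer loop
vertex 1.362 3.63 -4.362
vertex 1.82 3.903 -2.93
vertex 2.145 4.186 -3.964
endloop
endfacet
facet normal 0.753 0.535 0.383
outer loop
vertex 2.145 4.186 -3.964
vertex 2.298 3.25 -2.958
vertex 2.623 3.533 -3.992
endloop
endfacet
facet normal 0.753 0.535 0.383
outer loop
vertex 1.82 3.903 -2.93
vertex 2.298 3.25 -2.958
vertex 2.145 4.186 -3.964
endloop
endfacet
facet normal -0.362 -0.557 -0.747
outer loop
vertex -0.267 -4.188 2.293
vertex -2.023 -4.034 3.029
vertex -0.414 -3.403 1.779
endloop
endfacet
facet normal 0.919 -0.081 -0.386
outer loop
vertex -0.117 -2.946 2.391
vertex -0.267 -4.188 2.293
vertex -0.414 -3.403 1.779
endloop
endfacet
facet normal -0.362 -0.558 -0.747
outer loop
vertex -0.414 -3.403 1.779
vertex -2.023 -4.034 3.029
vertex -2.17 -3.249 2.514
endloop
endfacet
facet normal -0.154 0.826 -0.542
outer loop
vertex -2.17 -3.249 2.514
vertex -0.117 -2.946 2.391
vertex -0.414 -3.403 1.779
endloop
endfacet
facet normal 0.155 -0.826 0.542
outer loop
vertex -0.267 -4.188 2.293
vertex -1.726 -3.577 3.641
vertex -2.023 -4.034 3.029
endloop
endfacet
facet normal 0.919 -0.081 -0.385
outer loop
vertex 0.03 -3.731 2.906
vertex -0.267 -4.188 2.293
vertex -0.117 -2.946 2.391
endloop
endfacet
facet normal 0.154 -0.826 0.541
outer loop
vertex 0.03 -3.731 2.906
vertex -1.726 -3.577 3.641
vertex -0.267 -4.188 2.293
endloop
endfacet
facet normal -0.919 0.081 0.386
outer loop
vertex -2.023 -4.034 3.029
vertex -1.726 -3.577 3.641
vertex -2.17 -3.249 2.514
endloop
endfacet
facet normal -0.154 0.826 -0.541
outer loop
vertex -1.873 -2.792 3.127
vertex -0.117 -2.946 2.391
vertex -2.17 -3.249 2.514
endloop
endfacet
facet normal -0.919 0.080 0.386
outer loop
vertex -2.17 -3.249 2.514
vertex -1.726 -3.577 3.641
vertex -1.873 -2.792 3.127
endloop
endfacet
facet normal 0.362 0.558 0.747
outer loop
vertex -1.873 -2.792 3.127
vertex 0.03 -3.731 2.906
vertex -0.117 -2.946 2.391
endloop
endfacet
facet normal 0.362 0.557 0.747
outer loop
vertex -1.726 -3.577 3.641
vertex 0.03 -3.731 2.906
vertex -1.873 -2.792 3.127
endloop
endfacet

endsolid


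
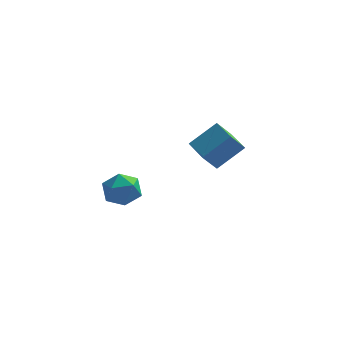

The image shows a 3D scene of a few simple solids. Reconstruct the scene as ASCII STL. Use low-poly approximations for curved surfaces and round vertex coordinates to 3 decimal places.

solid 
facet normal -0.503 -0.370 0.781
outer loop
vertex 2.702 3.291 2.006
vertex 1.978 4.462 2.095
vertex 1.603 2.687 1.012
endloop
endfacet
facet normal 0.525 -0.849 -0.064
outer loop
vertex 2.162 3.098 0.145
vertex 2.702 3.291 2.006
vertex 1.603 2.687 1.012
endloop
endfacet
facet normal -0.503 -0.370 0.781
outer loop
vertex 1.603 2.687 1.012
vertex 1.978 4.462 2.095
vertex 0.879 3.859 1.101
endloop
endfacet
facet normal -0.687 -0.377 -0.621
outer loop
vertex 0.879 3.859 1.101
vertex 2.162 3.098 0.145
vertex 1.603 2.687 1.012
endloop
endfacet
facet normal 0.687 0.377 0.622
outer loop
vertex 2.702 3.291 2.006
vertex 2.537 4.873 1.228
vertex 1.978 4.462 2.095
endloop
endfacet
facet normal 0.524 -0.849 -0.064
outer loop
vertex 3.261 3.701 1.139
vertex 2.702 3.291 2.006
vertex 2.162 3.098 0.145
endloop
endfacet
facet normal 0.687 0.377 0.621
outer loop
vertex 3.261 3.701 1.139
vertex 2.537 4.873 1.228
vertex 2.702 3.291 2.006
endloop
endfacet
facet normal -0.524 0.849 0.065
outer loop
vertex 1.978 4.462 2.095
vertex 2.537 4.873 1.228
vertex 0.879 3.859 1.101
endloop
endfacet
facet normal -0.687 -0.377 -0.621
outer loop
vertex 1.438 4.269 0.234
vertex 2.162 3.098 0.145
vertex 0.879 3.859 1.101
endloop
endfacet
facet normal -0.524 0.849 0.064
outer loop
vertex 0.879 3.859 1.101
vertex 2.537 4.873 1.228
vertex 1.438 4.269 0.234
endloop
endfacet
facet normal 0.503 0.370 -0.781
outer loop
vertex 1.438 4.269 0.234
vertex 3.261 3.701 1.139
vertex 2.162 3.098 0.145
endloop
endfacet
facet normal 0.503 0.370 -0.781
outer loop
vertex 2.537 4.873 1.228
vertex 3.261 3.701 1.139
vertex 1.438 4.269 0.234
endloop
endfacet
facet normal -0.794 0.607 -0.040
outer loop
vertex -1.635 -0.812 0.755
vertex -1.911 -1.122 1.534
vertex -1.374 -0.422 1.503
endloop
endfacet
facet normal -0.239 0.893 -0.382
outer loop
vertex -1.635 -0.812 0.755
vertex -1.374 -0.422 1.503
vertex -0.797 -0.549 0.846
endloop
endfacet
facet normal -0.041 0.440 -0.897
outer loop
vertex -1.635 -0.812 0.755
vertex -0.797 -0.549 0.846
vertex -0.977 -1.329 0.472
endloop
endfacet
facet normal -0.474 -0.126 -0.872
outer loop
vertex -1.635 -0.812 0.755
vertex -0.977 -1.329 0.472
vertex -1.665 -1.683 0.897
endloop
endfacet
facet normal -0.939 -0.023 -0.342
outer loop
vertex -1.635 -0.812 0.755
vertex -1.665 -1.683 0.897
vertex -1.911 -1.122 1.534
endloop
endfacet
facet normal 0.301 0.950 0.081
outer loop
vertex -0.797 -0.549 0.846
vertex -1.374 -0.422 1.503
vertex -0.555 -0.697 1.683
endloop
endfacet
facet normal -0.598 0.487 0.636
outer loop
vertex -1.374 -0.422 1.503
vertex -1.911 -1.122 1.534
vertex -1.243 -1.051 2.108
endloop
endfacet
facet normal -0.834 -0.532 0.147
outer loop
vertex -1.911 -1.122 1.534
vertex -1.665 -1.683 0.897
vertex -1.423 -1.831 1.734
endloop
endfacet
facet normal -0.079 -0.700 -0.710
outer loop
vertex -1.665 -1.683 0.897
vertex -0.977 -1.329 0.472
vertex -0.846 -1.958 1.077
endloop
endfacet
facet normal 0.623 0.217 -0.752
outer loop
vertex -0.977 -1.329 0.472
vertex -0.797 -0.549 0.846
vertex -0.309 -1.258 1.046
endloop
endfacet
facet normal 0.474 0.126 0.872
outer loop
vertex -0.585 -1.568 1.825
vertex -0.555 -0.697 1.683
vertex -1.243 -1.051 2.108
endloop
endfacet
facet normal 0.041 -0.440 0.897
outer loop
vertex -0.585 -1.568 1.825
vertex -1.243 -1.051 2.108
vertex -1.423 -1.831 1.734
endloop
endfacet
facet normal 0.239 -0.893 0.382
outer loop
vertex -0.585 -1.568 1.825
vertex -1.423 -1.831 1.734
vertex -0.846 -1.958 1.077
endloop
endfacet
facet normal 0.794 -0.607 0.040
outer loop
vertex -0.585 -1.568 1.825
vertex -0.846 -1.958 1.077
vertex -0.309 -1.258 1.046
endloop
endfacet
facet normal 0.939 0.023 0.342
outer loop
vertex -0.585 -1.568 1.825
vertex -0.309 -1.258 1.046
vertex -0.555 -0.697 1.683
endloop
endfacet
facet normal 0.079 0.700 0.710
outer loop
vertex -1.243 -1.051 2.108
vertex -0.555 -0.697 1.683
vertex -1.374 -0.422 1.503
endloop
endfacet
facet normal -0.623 -0.217 0.752
outer loop
vertex -1.423 -1.831 1.734
vertex -1.243 -1.051 2.108
vertex -1.911 -1.122 1.534
endloop
endfacet
facet normal -0.301 -0.950 -0.081
outer loop
vertex -0.846 -1.958 1.077
vertex -1.423 -1.831 1.734
vertex -1.665 -1.683 0.897
endloop
endfacet
facet normal 0.598 -0.487 -0.636
outer loop
vertex -0.309 -1.258 1.046
vertex -0.846 -1.958 1.077
vertex -0.977 -1.329 0.472
endloop
endfacet
facet normal 0.834 0.532 -0.147
outer loop
vertex -0.555 -0.697 1.683
vertex -0.309 -1.258 1.046
vertex -0.797 -0.549 0.846
endloop
endfacet

endsolid


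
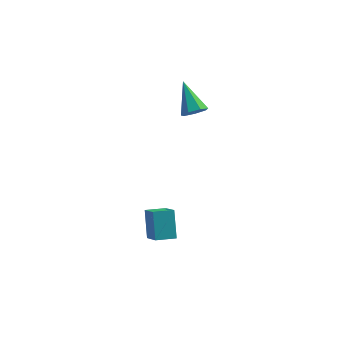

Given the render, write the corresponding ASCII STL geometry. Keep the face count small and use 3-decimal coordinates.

solid 
facet normal -0.944 -0.300 0.137
outer loop
vertex -0.667 -2.189 -3.565
vertex -0.842 -1.012 -2.201
vertex -1.181 -1.05 -4.613
endloop
endfacet
facet normal 0.096 -0.650 -0.754
outer loop
vertex -0.038 -0.688 -4.779
vertex -0.667 -2.189 -3.565
vertex -1.181 -1.05 -4.613
endloop
endfacet
facet normal -0.944 -0.299 0.137
outer loop
vertex -1.181 -1.05 -4.613
vertex -0.842 -1.012 -2.201
vertex -1.355 0.126 -3.248
endloop
endfacet
facet normal -0.315 0.699 -0.642
outer loop
vertex -1.355 0.126 -3.248
vertex -0.038 -0.688 -4.779
vertex -1.181 -1.05 -4.613
endloop
endfacet
facet normal 0.315 -0.698 0.643
outer loop
vertex -0.667 -2.189 -3.565
vertex 0.301 -0.65 -2.367
vertex -0.842 -1.012 -2.201
endloop
endfacet
facet normal 0.096 -0.650 -0.754
outer loop
vertex 0.475 -1.826 -3.732
vertex -0.667 -2.189 -3.565
vertex -0.038 -0.688 -4.779
endloop
endfacet
facet normal 0.316 -0.699 0.642
outer loop
vertex 0.475 -1.826 -3.732
vertex 0.301 -0.65 -2.367
vertex -0.667 -2.189 -3.565
endloop
endfacet
facet normal -0.096 0.650 0.754
outer loop
vertex -0.842 -1.012 -2.201
vertex 0.301 -0.65 -2.367
vertex -1.355 0.126 -3.248
endloop
endfacet
facet normal -0.316 0.698 -0.643
outer loop
vertex -0.213 0.489 -3.415
vertex -0.038 -0.688 -4.779
vertex -1.355 0.126 -3.248
endloop
endfacet
facet normal -0.096 0.650 0.754
outer loop
vertex -1.355 0.126 -3.248
vertex 0.301 -0.65 -2.367
vertex -0.213 0.489 -3.415
endloop
endfacet
facet normal 0.944 0.299 -0.137
outer loop
vertex -0.213 0.489 -3.415
vertex 0.475 -1.826 -3.732
vertex -0.038 -0.688 -4.779
endloop
endfacet
facet normal 0.944 0.299 -0.138
outer loop
vertex 0.301 -0.65 -2.367
vertex 0.475 -1.826 -3.732
vertex -0.213 0.489 -3.415
endloop
endfacet
facet normal 0.322 -0.726 -0.607
outer loop
vertex 2.042 2.888 3.441
vertex 1.305 2.813 3.14
vertex 1.9 3.286 2.89
endloop
endfacet
facet normal 0.773 0.592 0.228
outer loop
vertex 2.042 2.888 3.441
vertex 1.9 3.286 2.89
vertex 0.615 4.367 4.44
endloop
endfacet
facet normal 0.322 -0.726 -0.608
outer loop
vertex 1.9 3.286 2.89
vertex 1.305 2.813 3.14
vertex 1.309 3.327 2.528
endloop
endfacet
facet normal 0.290 0.881 -0.374
outer loop
vertex 1.9 3.286 2.89
vertex 1.309 3.327 2.528
vertex 0.615 4.367 4.44
endloop
endfacet
facet normal 0.323 -0.726 -0.607
outer loop
vertex 1.309 3.327 2.528
vertex 1.305 2.813 3.14
vertex 0.716 2.981 2.626
endloop
endfacet
facet normal -0.487 0.680 -0.547
outer loop
vertex 1.309 3.327 2.528
vertex 0.716 2.981 2.626
vertex 0.615 4.367 4.44
endloop
endfacet
facet normal 0.322 -0.727 -0.607
outer loop
vertex 0.716 2.981 2.626
vertex 1.305 2.813 3.14
vertex 0.566 2.509 3.112
endloop
endfacet
facet normal -0.976 0.142 -0.163
outer loop
vertex 0.716 2.981 2.626
vertex 0.566 2.509 3.112
vertex 0.615 4.367 4.44
endloop
endfacet
facet normal 0.322 -0.726 -0.607
outer loop
vertex 0.566 2.509 3.112
vertex 1.305 2.813 3.14
vertex 0.972 2.265 3.619
endloop
endfacet
facet normal -0.808 -0.328 0.489
outer loop
vertex 0.566 2.509 3.112
vertex 0.972 2.265 3.619
vertex 0.615 4.367 4.44
endloop
endfacet
facet normal 0.323 -0.726 -0.607
outer loop
vertex 0.972 2.265 3.619
vertex 1.305 2.813 3.14
vertex 1.629 2.434 3.766
endloop
endfacet
facet normal -0.109 -0.378 0.920
outer loop
vertex 0.972 2.265 3.619
vertex 1.629 2.434 3.766
vertex 0.615 4.367 4.44
endloop
endfacet
facet normal 0.322 -0.727 -0.607
outer loop
vertex 1.629 2.434 3.766
vertex 1.305 2.813 3.14
vertex 2.042 2.888 3.441
endloop
endfacet
facet normal 0.596 0.033 0.803
outer loop
vertex 1.629 2.434 3.766
vertex 2.042 2.888 3.441
vertex 0.615 4.367 4.44
endloop
endfacet

endsolid


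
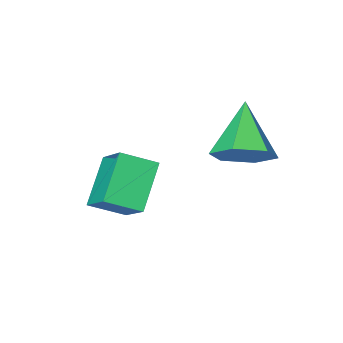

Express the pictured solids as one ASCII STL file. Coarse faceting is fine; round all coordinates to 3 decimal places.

solid 
facet normal -0.828 0.383 -0.411
outer loop
vertex 2.443 1.915 1.308
vertex 3.464 2.739 0.018
vertex 2.313 0.663 0.404
endloop
endfacet
facet normal -0.555 -0.448 0.701
outer loop
vertex 3.356 0.181 0.922
vertex 2.443 1.915 1.308
vertex 2.313 0.663 0.404
endloop
endfacet
facet normal -0.828 0.382 -0.411
outer loop
vertex 2.313 0.663 0.404
vertex 3.464 2.739 0.018
vertex 3.334 1.487 -0.885
endloop
endfacet
facet normal -0.084 -0.808 -0.583
outer loop
vertex 3.334 1.487 -0.885
vertex 3.356 0.181 0.922
vertex 2.313 0.663 0.404
endloop
endfacet
facet normal 0.084 0.808 0.583
outer loop
vertex 2.443 1.915 1.308
vertex 4.507 2.257 0.536
vertex 3.464 2.739 0.018
endloop
endfacet
facet normal -0.555 -0.448 0.701
outer loop
vertex 3.486 1.433 1.825
vertex 2.443 1.915 1.308
vertex 3.356 0.181 0.922
endloop
endfacet
facet normal 0.084 0.808 0.583
outer loop
vertex 3.486 1.433 1.825
vertex 4.507 2.257 0.536
vertex 2.443 1.915 1.308
endloop
endfacet
facet normal 0.555 0.448 -0.701
outer loop
vertex 3.464 2.739 0.018
vertex 4.507 2.257 0.536
vertex 3.334 1.487 -0.885
endloop
endfacet
facet normal -0.084 -0.808 -0.583
outer loop
vertex 4.377 1.005 -0.368
vertex 3.356 0.181 0.922
vertex 3.334 1.487 -0.885
endloop
endfacet
facet normal 0.555 0.448 -0.701
outer loop
vertex 3.334 1.487 -0.885
vertex 4.507 2.257 0.536
vertex 4.377 1.005 -0.368
endloop
endfacet
facet normal 0.828 -0.382 0.411
outer loop
vertex 4.377 1.005 -0.368
vertex 3.486 1.433 1.825
vertex 3.356 0.181 0.922
endloop
endfacet
facet normal 0.828 -0.383 0.411
outer loop
vertex 4.507 2.257 0.536
vertex 3.486 1.433 1.825
vertex 4.377 1.005 -0.368
endloop
endfacet
facet normal 0.400 0.592 -0.699
outer loop
vertex 1.197 3.862 2.522
vertex 0.553 3.48 1.83
vertex 0.288 4.301 2.374
endloop
endfacet
facet normal 0.040 0.392 0.919
outer loop
vertex 1.197 3.862 2.522
vertex 0.288 4.301 2.374
vertex -0.273 2.26 3.27
endloop
endfacet
facet normal 0.401 0.592 -0.699
outer loop
vertex 0.288 4.301 2.374
vertex 0.553 3.48 1.83
vertex -0.356 3.919 1.681
endloop
endfacet
facet normal -0.768 0.422 0.481
outer loop
vertex 0.288 4.301 2.374
vertex -0.356 3.919 1.681
vertex -0.273 2.26 3.27
endloop
endfacet
facet normal 0.401 0.592 -0.699
outer loop
vertex -0.356 3.919 1.681
vertex 0.553 3.48 1.83
vertex -0.092 3.098 1.137
endloop
endfacet
facet normal -0.966 -0.203 -0.162
outer loop
vertex -0.356 3.919 1.681
vertex -0.092 3.098 1.137
vertex -0.273 2.26 3.27
endloop
endfacet
facet normal 0.401 0.592 -0.699
outer loop
vertex -0.092 3.098 1.137
vertex 0.553 3.48 1.83
vertex 0.817 2.658 1.286
endloop
endfacet
facet normal -0.356 -0.859 -0.368
outer loop
vertex -0.092 3.098 1.137
vertex 0.817 2.658 1.286
vertex -0.273 2.26 3.27
endloop
endfacet
facet normal 0.401 0.592 -0.700
outer loop
vertex 0.817 2.658 1.286
vertex 0.553 3.48 1.83
vertex 1.461 3.04 1.978
endloop
endfacet
facet normal 0.452 -0.889 0.070
outer loop
vertex 0.817 2.658 1.286
vertex 1.461 3.04 1.978
vertex -0.273 2.26 3.27
endloop
endfacet
facet normal 0.401 0.592 -0.700
outer loop
vertex 1.461 3.04 1.978
vertex 0.553 3.48 1.83
vertex 1.197 3.862 2.522
endloop
endfacet
facet normal 0.650 -0.263 0.713
outer loop
vertex 1.461 3.04 1.978
vertex 1.197 3.862 2.522
vertex -0.273 2.26 3.27
endloop
endfacet

endsolid


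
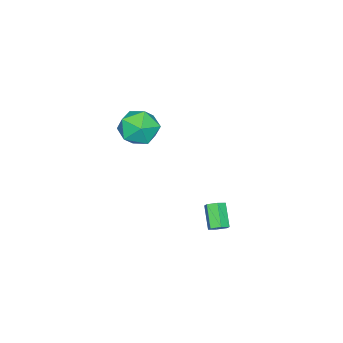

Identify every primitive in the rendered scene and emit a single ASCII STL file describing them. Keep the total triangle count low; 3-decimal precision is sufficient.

solid 
facet normal -0.622 0.509 0.595
outer loop
vertex -2.007 -2.035 3.057
vertex -2.793 -2.968 3.034
vertex -1.93 -2.919 3.894
endloop
endfacet
facet normal 0.057 0.689 0.722
outer loop
vertex -2.007 -2.035 3.057
vertex -1.93 -2.919 3.894
vertex -0.916 -2.47 3.386
endloop
endfacet
facet normal 0.338 0.934 0.114
outer loop
vertex -2.007 -2.035 3.057
vertex -0.916 -2.47 3.386
vertex -1.153 -2.241 2.211
endloop
endfacet
facet normal -0.168 0.906 -0.390
outer loop
vertex -2.007 -2.035 3.057
vertex -1.153 -2.241 2.211
vertex -2.313 -2.549 1.994
endloop
endfacet
facet normal -0.760 0.643 -0.092
outer loop
vertex -2.007 -2.035 3.057
vertex -2.313 -2.549 1.994
vertex -2.793 -2.968 3.034
endloop
endfacet
facet normal 0.411 0.098 0.906
outer loop
vertex -0.916 -2.47 3.386
vertex -1.93 -2.919 3.894
vertex -1.027 -3.671 3.566
endloop
endfacet
facet normal -0.687 -0.194 0.700
outer loop
vertex -1.93 -2.919 3.894
vertex -2.793 -2.968 3.034
vertex -2.187 -3.979 3.349
endloop
endfacet
facet normal -0.911 0.023 -0.411
outer loop
vertex -2.793 -2.968 3.034
vertex -2.313 -2.549 1.994
vertex -2.424 -3.75 2.174
endloop
endfacet
facet normal 0.048 0.447 -0.893
outer loop
vertex -2.313 -2.549 1.994
vertex -1.153 -2.241 2.211
vertex -1.41 -3.301 1.666
endloop
endfacet
facet normal 0.866 0.495 -0.078
outer loop
vertex -1.153 -2.241 2.211
vertex -0.916 -2.47 3.386
vertex -0.547 -3.252 2.526
endloop
endfacet
facet normal 0.168 -0.906 0.390
outer loop
vertex -1.333 -4.185 2.503
vertex -1.027 -3.671 3.566
vertex -2.187 -3.979 3.349
endloop
endfacet
facet normal -0.338 -0.934 -0.114
outer loop
vertex -1.333 -4.185 2.503
vertex -2.187 -3.979 3.349
vertex -2.424 -3.75 2.174
endloop
endfacet
facet normal -0.057 -0.689 -0.722
outer loop
vertex -1.333 -4.185 2.503
vertex -2.424 -3.75 2.174
vertex -1.41 -3.301 1.666
endloop
endfacet
facet normal 0.622 -0.509 -0.595
outer loop
vertex -1.333 -4.185 2.503
vertex -1.41 -3.301 1.666
vertex -0.547 -3.252 2.526
endloop
endfacet
facet normal 0.760 -0.643 0.092
outer loop
vertex -1.333 -4.185 2.503
vertex -0.547 -3.252 2.526
vertex -1.027 -3.671 3.566
endloop
endfacet
facet normal -0.048 -0.447 0.893
outer loop
vertex -2.187 -3.979 3.349
vertex -1.027 -3.671 3.566
vertex -1.93 -2.919 3.894
endloop
endfacet
facet normal -0.866 -0.495 0.078
outer loop
vertex -2.424 -3.75 2.174
vertex -2.187 -3.979 3.349
vertex -2.793 -2.968 3.034
endloop
endfacet
facet normal -0.411 -0.098 -0.906
outer loop
vertex -1.41 -3.301 1.666
vertex -2.424 -3.75 2.174
vertex -2.313 -2.549 1.994
endloop
endfacet
facet normal 0.687 0.194 -0.700
outer loop
vertex -0.547 -3.252 2.526
vertex -1.41 -3.301 1.666
vertex -1.153 -2.241 2.211
endloop
endfacet
facet normal 0.911 -0.023 0.411
outer loop
vertex -1.027 -3.671 3.566
vertex -0.547 -3.252 2.526
vertex -0.916 -2.47 3.386
endloop
endfacet
facet normal 0.539 0.479 -0.692
outer loop
vertex 1.837 3.751 0.529
vertex 1.595 3.473 0.148
vertex 1.391 3.935 0.309
endloop
endfacet
facet normal 0.042 0.806 0.590
outer loop
vertex 1.837 3.751 0.529
vertex 1.391 3.935 0.309
vertex 1.088 3.085 1.492
endloop
endfacet
facet normal 0.043 0.806 0.590
outer loop
vertex 1.088 3.085 1.492
vertex 1.391 3.935 0.309
vertex 0.642 3.269 1.273
endloop
endfacet
facet normal -0.538 -0.478 0.694
outer loop
vertex 1.088 3.085 1.492
vertex 0.642 3.269 1.273
vertex 0.845 2.807 1.112
endloop
endfacet
facet normal 0.538 0.479 -0.693
outer loop
vertex 1.391 3.935 0.309
vertex 1.595 3.473 0.148
vertex 1.149 3.657 -0.071
endloop
endfacet
facet normal -0.708 0.704 -0.064
outer loop
vertex 1.391 3.935 0.309
vertex 1.149 3.657 -0.071
vertex 0.642 3.269 1.273
endloop
endfacet
facet normal -0.708 0.704 -0.064
outer loop
vertex 0.642 3.269 1.273
vertex 1.149 3.657 -0.071
vertex 0.4 2.991 0.892
endloop
endfacet
facet normal -0.540 -0.479 0.692
outer loop
vertex 0.642 3.269 1.273
vertex 0.4 2.991 0.892
vertex 0.845 2.807 1.112
endloop
endfacet
facet normal 0.538 0.478 -0.694
outer loop
vertex 1.149 3.657 -0.071
vertex 1.595 3.473 0.148
vertex 1.352 3.195 -0.232
endloop
endfacet
facet normal -0.750 -0.102 -0.654
outer loop
vertex 1.149 3.657 -0.071
vertex 1.352 3.195 -0.232
vertex 0.4 2.991 0.892
endloop
endfacet
facet normal -0.750 -0.102 -0.654
outer loop
vertex 0.4 2.991 0.892
vertex 1.352 3.195 -0.232
vertex 0.603 2.529 0.731
endloop
endfacet
facet normal -0.540 -0.479 0.692
outer loop
vertex 0.4 2.991 0.892
vertex 0.603 2.529 0.731
vertex 0.845 2.807 1.112
endloop
endfacet
facet normal 0.538 0.478 -0.694
outer loop
vertex 1.352 3.195 -0.232
vertex 1.595 3.473 0.148
vertex 1.798 3.011 -0.013
endloop
endfacet
facet normal -0.043 -0.806 -0.590
outer loop
vertex 1.352 3.195 -0.232
vertex 1.798 3.011 -0.013
vertex 0.603 2.529 0.731
endloop
endfacet
facet normal -0.042 -0.807 -0.590
outer loop
vertex 0.603 2.529 0.731
vertex 1.798 3.011 -0.013
vertex 1.049 2.345 0.951
endloop
endfacet
facet normal -0.539 -0.479 0.692
outer loop
vertex 0.603 2.529 0.731
vertex 1.049 2.345 0.951
vertex 0.845 2.807 1.112
endloop
endfacet
facet normal 0.540 0.479 -0.692
outer loop
vertex 1.798 3.011 -0.013
vertex 1.595 3.473 0.148
vertex 2.04 3.289 0.368
endloop
endfacet
facet normal 0.708 -0.704 0.064
outer loop
vertex 1.798 3.011 -0.013
vertex 2.04 3.289 0.368
vertex 1.049 2.345 0.951
endloop
endfacet
facet normal 0.708 -0.704 0.064
outer loop
vertex 1.049 2.345 0.951
vertex 2.04 3.289 0.368
vertex 1.291 2.623 1.331
endloop
endfacet
facet normal -0.538 -0.479 0.693
outer loop
vertex 1.049 2.345 0.951
vertex 1.291 2.623 1.331
vertex 0.845 2.807 1.112
endloop
endfacet
facet normal 0.540 0.479 -0.692
outer loop
vertex 2.04 3.289 0.368
vertex 1.595 3.473 0.148
vertex 1.837 3.751 0.529
endloop
endfacet
facet normal 0.750 0.102 0.654
outer loop
vertex 2.04 3.289 0.368
vertex 1.837 3.751 0.529
vertex 1.291 2.623 1.331
endloop
endfacet
facet normal 0.750 0.102 0.654
outer loop
vertex 1.291 2.623 1.331
vertex 1.837 3.751 0.529
vertex 1.088 3.085 1.492
endloop
endfacet
facet normal -0.538 -0.478 0.694
outer loop
vertex 1.291 2.623 1.331
vertex 1.088 3.085 1.492
vertex 0.845 2.807 1.112
endloop
endfacet

endsolid


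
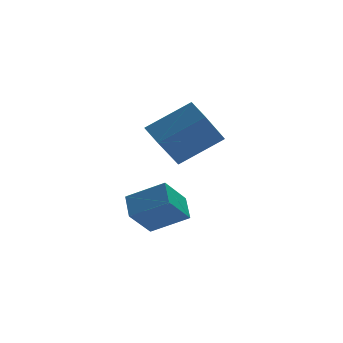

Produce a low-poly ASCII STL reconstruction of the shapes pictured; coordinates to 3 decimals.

solid 
facet normal -0.840 0.030 -0.541
outer loop
vertex -3.43 2.635 2.741
vertex -3.625 3.386 3.086
vertex -2.575 3.445 1.459
endloop
endfacet
facet normal 0.230 -0.885 -0.406
outer loop
vertex -1.155 3.394 2.374
vertex -3.43 2.635 2.741
vertex -2.575 3.445 1.459
endloop
endfacet
facet normal -0.840 0.031 -0.541
outer loop
vertex -2.575 3.445 1.459
vertex -3.625 3.386 3.086
vertex -2.77 4.197 1.805
endloop
endfacet
facet normal 0.491 0.466 -0.736
outer loop
vertex -2.77 4.197 1.805
vertex -1.155 3.394 2.374
vertex -2.575 3.445 1.459
endloop
endfacet
facet normal -0.491 -0.466 0.736
outer loop
vertex -3.43 2.635 2.741
vertex -2.205 3.335 4.001
vertex -3.625 3.386 3.086
endloop
endfacet
facet normal 0.229 -0.884 -0.407
outer loop
vertex -2.01 2.583 3.655
vertex -3.43 2.635 2.741
vertex -1.155 3.394 2.374
endloop
endfacet
facet normal -0.491 -0.466 0.736
outer loop
vertex -2.01 2.583 3.655
vertex -2.205 3.335 4.001
vertex -3.43 2.635 2.741
endloop
endfacet
facet normal -0.230 0.884 0.406
outer loop
vertex -3.625 3.386 3.086
vertex -2.205 3.335 4.001
vertex -2.77 4.197 1.805
endloop
endfacet
facet normal 0.491 0.466 -0.736
outer loop
vertex -1.35 4.145 2.719
vertex -1.155 3.394 2.374
vertex -2.77 4.197 1.805
endloop
endfacet
facet normal -0.229 0.885 0.406
outer loop
vertex -2.77 4.197 1.805
vertex -2.205 3.335 4.001
vertex -1.35 4.145 2.719
endloop
endfacet
facet normal 0.840 -0.031 0.541
outer loop
vertex -1.35 4.145 2.719
vertex -2.01 2.583 3.655
vertex -1.155 3.394 2.374
endloop
endfacet
facet normal 0.840 -0.031 0.541
outer loop
vertex -2.205 3.335 4.001
vertex -2.01 2.583 3.655
vertex -1.35 4.145 2.719
endloop
endfacet
facet normal -0.793 0.373 -0.482
outer loop
vertex -4.275 3.164 0.438
vertex -3.519 3.593 -0.474
vertex -4.372 2.369 -0.017
endloop
endfacet
facet normal -0.600 -0.341 0.724
outer loop
vertex -3.301 1.867 0.634
vertex -4.275 3.164 0.438
vertex -4.372 2.369 -0.017
endloop
endfacet
facet normal -0.793 0.373 -0.482
outer loop
vertex -4.372 2.369 -0.017
vertex -3.519 3.593 -0.474
vertex -3.616 2.799 -0.928
endloop
endfacet
facet normal -0.104 -0.863 -0.494
outer loop
vertex -3.616 2.799 -0.928
vertex -3.301 1.867 0.634
vertex -4.372 2.369 -0.017
endloop
endfacet
facet normal 0.105 0.864 0.493
outer loop
vertex -4.275 3.164 0.438
vertex -2.448 3.091 0.177
vertex -3.519 3.593 -0.474
endloop
endfacet
facet normal -0.600 -0.341 0.724
outer loop
vertex -3.204 2.661 1.088
vertex -4.275 3.164 0.438
vertex -3.301 1.867 0.634
endloop
endfacet
facet normal 0.105 0.863 0.494
outer loop
vertex -3.204 2.661 1.088
vertex -2.448 3.091 0.177
vertex -4.275 3.164 0.438
endloop
endfacet
facet normal 0.600 0.341 -0.724
outer loop
vertex -3.519 3.593 -0.474
vertex -2.448 3.091 0.177
vertex -3.616 2.799 -0.928
endloop
endfacet
facet normal -0.106 -0.863 -0.494
outer loop
vertex -2.545 2.296 -0.278
vertex -3.301 1.867 0.634
vertex -3.616 2.799 -0.928
endloop
endfacet
facet normal 0.600 0.341 -0.724
outer loop
vertex -3.616 2.799 -0.928
vertex -2.448 3.091 0.177
vertex -2.545 2.296 -0.278
endloop
endfacet
facet normal 0.793 -0.373 0.482
outer loop
vertex -2.545 2.296 -0.278
vertex -3.204 2.661 1.088
vertex -3.301 1.867 0.634
endloop
endfacet
facet normal 0.793 -0.373 0.482
outer loop
vertex -2.448 3.091 0.177
vertex -3.204 2.661 1.088
vertex -2.545 2.296 -0.278
endloop
endfacet

endsolid


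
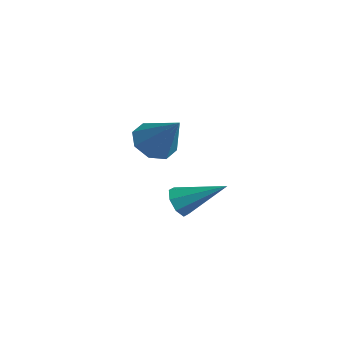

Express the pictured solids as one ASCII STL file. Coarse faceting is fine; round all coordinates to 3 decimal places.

solid 
facet normal -0.659 -0.559 -0.503
outer loop
vertex 1.527 1.199 -2.293
vertex 1.031 1.747 -2.253
vertex 1.561 1.555 -2.733
endloop
endfacet
facet normal 0.916 -0.344 -0.208
outer loop
vertex 1.527 1.199 -2.293
vertex 1.561 1.555 -2.733
vertex 2.429 2.933 -1.187
endloop
endfacet
facet normal -0.659 -0.559 -0.504
outer loop
vertex 1.561 1.555 -2.733
vertex 1.031 1.747 -2.253
vertex 1.285 2.023 -2.891
endloop
endfacet
facet normal 0.747 0.230 -0.624
outer loop
vertex 1.561 1.555 -2.733
vertex 1.285 2.023 -2.891
vertex 2.429 2.933 -1.187
endloop
endfacet
facet normal -0.659 -0.559 -0.504
outer loop
vertex 1.285 2.023 -2.891
vertex 1.031 1.747 -2.253
vertex 0.86 2.33 -2.676
endloop
endfacet
facet normal 0.259 0.769 -0.585
outer loop
vertex 1.285 2.023 -2.891
vertex 0.86 2.33 -2.676
vertex 2.429 2.933 -1.187
endloop
endfacet
facet normal -0.660 -0.558 -0.503
outer loop
vertex 0.86 2.33 -2.676
vertex 1.031 1.747 -2.253
vertex 0.536 2.296 -2.213
endloop
endfacet
facet normal -0.262 0.959 -0.113
outer loop
vertex 0.86 2.33 -2.676
vertex 0.536 2.296 -2.213
vertex 2.429 2.933 -1.187
endloop
endfacet
facet normal -0.660 -0.558 -0.503
outer loop
vertex 0.536 2.296 -2.213
vertex 1.031 1.747 -2.253
vertex 0.502 1.94 -1.773
endloop
endfacet
facet normal -0.511 0.687 0.516
outer loop
vertex 0.536 2.296 -2.213
vertex 0.502 1.94 -1.773
vertex 2.429 2.933 -1.187
endloop
endfacet
facet normal -0.660 -0.559 -0.502
outer loop
vertex 0.502 1.94 -1.773
vertex 1.031 1.747 -2.253
vertex 0.778 1.472 -1.615
endloop
endfacet
facet normal -0.342 0.113 0.933
outer loop
vertex 0.502 1.94 -1.773
vertex 0.778 1.472 -1.615
vertex 2.429 2.933 -1.187
endloop
endfacet
facet normal -0.660 -0.559 -0.502
outer loop
vertex 0.778 1.472 -1.615
vertex 1.031 1.747 -2.253
vertex 1.202 1.165 -1.83
endloop
endfacet
facet normal 0.145 -0.425 0.893
outer loop
vertex 0.778 1.472 -1.615
vertex 1.202 1.165 -1.83
vertex 2.429 2.933 -1.187
endloop
endfacet
facet normal -0.659 -0.559 -0.503
outer loop
vertex 1.202 1.165 -1.83
vertex 1.031 1.747 -2.253
vertex 1.527 1.199 -2.293
endloop
endfacet
facet normal 0.666 -0.615 0.422
outer loop
vertex 1.202 1.165 -1.83
vertex 1.527 1.199 -2.293
vertex 2.429 2.933 -1.187
endloop
endfacet
facet normal -0.667 -0.060 -0.743
outer loop
vertex 2.304 0.127 1.203
vertex 1.604 0.151 1.829
vertex 2.085 0.797 1.345
endloop
endfacet
facet normal 0.893 0.351 -0.280
outer loop
vertex 2.304 0.127 1.203
vertex 2.085 0.797 1.345
vertex 2.896 0.269 3.271
endloop
endfacet
facet normal -0.666 -0.061 -0.743
outer loop
vertex 2.085 0.797 1.345
vertex 1.604 0.151 1.829
vertex 1.584 1.089 1.77
endloop
endfacet
facet normal 0.515 0.857 0.018
outer loop
vertex 2.085 0.797 1.345
vertex 1.584 1.089 1.77
vertex 2.896 0.269 3.271
endloop
endfacet
facet normal -0.666 -0.061 -0.743
outer loop
vertex 1.584 1.089 1.77
vertex 1.604 0.151 1.829
vertex 1.094 0.832 2.23
endloop
endfacet
facet normal -0.006 0.876 0.483
outer loop
vertex 1.584 1.089 1.77
vertex 1.094 0.832 2.23
vertex 2.896 0.269 3.271
endloop
endfacet
facet normal -0.666 -0.061 -0.743
outer loop
vertex 1.094 0.832 2.23
vertex 1.604 0.151 1.829
vertex 0.903 0.176 2.455
endloop
endfacet
facet normal -0.364 0.395 0.843
outer loop
vertex 1.094 0.832 2.23
vertex 0.903 0.176 2.455
vertex 2.896 0.269 3.271
endloop
endfacet
facet normal -0.666 -0.060 -0.743
outer loop
vertex 0.903 0.176 2.455
vertex 1.604 0.151 1.829
vertex 1.122 -0.495 2.313
endloop
endfacet
facet normal -0.349 -0.302 0.887
outer loop
vertex 0.903 0.176 2.455
vertex 1.122 -0.495 2.313
vertex 2.896 0.269 3.271
endloop
endfacet
facet normal -0.666 -0.060 -0.744
outer loop
vertex 1.122 -0.495 2.313
vertex 1.604 0.151 1.829
vertex 1.623 -0.787 1.888
endloop
endfacet
facet normal 0.029 -0.807 0.589
outer loop
vertex 1.122 -0.495 2.313
vertex 1.623 -0.787 1.888
vertex 2.896 0.269 3.271
endloop
endfacet
facet normal -0.666 -0.060 -0.743
outer loop
vertex 1.623 -0.787 1.888
vertex 1.604 0.151 1.829
vertex 2.113 -0.529 1.428
endloop
endfacet
facet normal 0.551 -0.826 0.124
outer loop
vertex 1.623 -0.787 1.888
vertex 2.113 -0.529 1.428
vertex 2.896 0.269 3.271
endloop
endfacet
facet normal -0.667 -0.061 -0.743
outer loop
vertex 2.113 -0.529 1.428
vertex 1.604 0.151 1.829
vertex 2.304 0.127 1.203
endloop
endfacet
facet normal 0.908 -0.345 -0.236
outer loop
vertex 2.113 -0.529 1.428
vertex 2.304 0.127 1.203
vertex 2.896 0.269 3.271
endloop
endfacet

endsolid


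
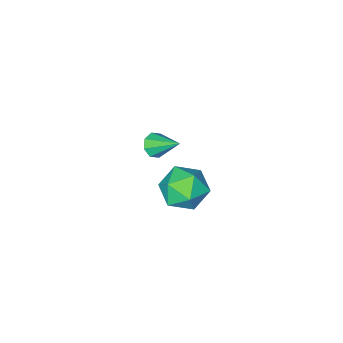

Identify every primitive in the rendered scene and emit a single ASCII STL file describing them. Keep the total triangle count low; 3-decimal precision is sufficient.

solid 
facet normal -0.094 0.986 -0.139
outer loop
vertex -0.342 1.003 -3.446
vertex -1.153 1.05 -2.564
vertex 0.01 1.196 -2.316
endloop
endfacet
facet normal 0.564 0.767 -0.307
outer loop
vertex -0.342 1.003 -3.446
vertex 0.01 1.196 -2.316
vertex 0.635 0.454 -3.021
endloop
endfacet
facet normal 0.508 0.271 -0.817
outer loop
vertex -0.342 1.003 -3.446
vertex 0.635 0.454 -3.021
vertex -0.143 -0.15 -3.705
endloop
endfacet
facet normal -0.185 0.185 -0.965
outer loop
vertex -0.342 1.003 -3.446
vertex -0.143 -0.15 -3.705
vertex -1.248 0.219 -3.422
endloop
endfacet
facet normal -0.557 0.627 -0.545
outer loop
vertex -0.342 1.003 -3.446
vertex -1.248 0.219 -3.422
vertex -1.153 1.05 -2.564
endloop
endfacet
facet normal 0.847 0.457 0.271
outer loop
vertex 0.635 0.454 -3.021
vertex 0.01 1.196 -2.316
vertex 0.428 0.161 -1.878
endloop
endfacet
facet normal -0.218 0.812 0.542
outer loop
vertex 0.01 1.196 -2.316
vertex -1.153 1.05 -2.564
vertex -0.677 0.53 -1.595
endloop
endfacet
facet normal -0.966 0.230 -0.116
outer loop
vertex -1.153 1.05 -2.564
vertex -1.248 0.219 -3.422
vertex -1.455 -0.074 -2.279
endloop
endfacet
facet normal -0.365 -0.484 -0.795
outer loop
vertex -1.248 0.219 -3.422
vertex -0.143 -0.15 -3.705
vertex -0.83 -0.816 -2.984
endloop
endfacet
facet normal 0.756 -0.344 -0.556
outer loop
vertex -0.143 -0.15 -3.705
vertex 0.635 0.454 -3.021
vertex 0.333 -0.67 -2.736
endloop
endfacet
facet normal 0.185 -0.185 0.965
outer loop
vertex -0.478 -0.623 -1.854
vertex 0.428 0.161 -1.878
vertex -0.677 0.53 -1.595
endloop
endfacet
facet normal -0.508 -0.271 0.817
outer loop
vertex -0.478 -0.623 -1.854
vertex -0.677 0.53 -1.595
vertex -1.455 -0.074 -2.279
endloop
endfacet
facet normal -0.564 -0.767 0.307
outer loop
vertex -0.478 -0.623 -1.854
vertex -1.455 -0.074 -2.279
vertex -0.83 -0.816 -2.984
endloop
endfacet
facet normal 0.094 -0.986 0.139
outer loop
vertex -0.478 -0.623 -1.854
vertex -0.83 -0.816 -2.984
vertex 0.333 -0.67 -2.736
endloop
endfacet
facet normal 0.557 -0.627 0.545
outer loop
vertex -0.478 -0.623 -1.854
vertex 0.333 -0.67 -2.736
vertex 0.428 0.161 -1.878
endloop
endfacet
facet normal 0.365 0.484 0.795
outer loop
vertex -0.677 0.53 -1.595
vertex 0.428 0.161 -1.878
vertex 0.01 1.196 -2.316
endloop
endfacet
facet normal -0.756 0.344 0.556
outer loop
vertex -1.455 -0.074 -2.279
vertex -0.677 0.53 -1.595
vertex -1.153 1.05 -2.564
endloop
endfacet
facet normal -0.847 -0.457 -0.271
outer loop
vertex -0.83 -0.816 -2.984
vertex -1.455 -0.074 -2.279
vertex -1.248 0.219 -3.422
endloop
endfacet
facet normal 0.218 -0.812 -0.542
outer loop
vertex 0.333 -0.67 -2.736
vertex -0.83 -0.816 -2.984
vertex -0.143 -0.15 -3.705
endloop
endfacet
facet normal 0.966 -0.230 0.116
outer loop
vertex 0.428 0.161 -1.878
vertex 0.333 -0.67 -2.736
vertex 0.635 0.454 -3.021
endloop
endfacet
facet normal 0.233 -0.763 -0.603
outer loop
vertex 1.875 0.643 2.724
vertex 1.523 0.881 2.287
vertex 2.109 0.935 2.445
endloop
endfacet
facet normal 0.706 0.104 0.701
outer loop
vertex 1.875 0.643 2.724
vertex 2.109 0.935 2.445
vertex 1.157 2.079 3.233
endloop
endfacet
facet normal 0.233 -0.764 -0.602
outer loop
vertex 2.109 0.935 2.445
vertex 1.523 0.881 2.287
vertex 2.0 1.195 2.073
endloop
endfacet
facet normal 0.810 0.565 0.158
outer loop
vertex 2.109 0.935 2.445
vertex 2.0 1.195 2.073
vertex 1.157 2.079 3.233
endloop
endfacet
facet normal 0.233 -0.764 -0.602
outer loop
vertex 2.0 1.195 2.073
vertex 1.523 0.881 2.287
vertex 1.61 1.271 1.826
endloop
endfacet
facet normal 0.393 0.846 -0.360
outer loop
vertex 2.0 1.195 2.073
vertex 1.61 1.271 1.826
vertex 1.157 2.079 3.233
endloop
endfacet
facet normal 0.231 -0.764 -0.603
outer loop
vertex 1.61 1.271 1.826
vertex 1.523 0.881 2.287
vertex 1.17 1.119 1.85
endloop
endfacet
facet normal -0.300 0.782 -0.546
outer loop
vertex 1.61 1.271 1.826
vertex 1.17 1.119 1.85
vertex 1.157 2.079 3.233
endloop
endfacet
facet normal 0.233 -0.763 -0.603
outer loop
vertex 1.17 1.119 1.85
vertex 1.523 0.881 2.287
vertex 0.936 0.827 2.129
endloop
endfacet
facet normal -0.863 0.411 -0.294
outer loop
vertex 1.17 1.119 1.85
vertex 0.936 0.827 2.129
vertex 1.157 2.079 3.233
endloop
endfacet
facet normal 0.232 -0.764 -0.602
outer loop
vertex 0.936 0.827 2.129
vertex 1.523 0.881 2.287
vertex 1.046 0.567 2.501
endloop
endfacet
facet normal -0.967 -0.050 0.251
outer loop
vertex 0.936 0.827 2.129
vertex 1.046 0.567 2.501
vertex 1.157 2.079 3.233
endloop
endfacet
facet normal 0.231 -0.763 -0.604
outer loop
vertex 1.046 0.567 2.501
vertex 1.523 0.881 2.287
vertex 1.435 0.49 2.747
endloop
endfacet
facet normal -0.550 -0.331 0.767
outer loop
vertex 1.046 0.567 2.501
vertex 1.435 0.49 2.747
vertex 1.157 2.079 3.233
endloop
endfacet
facet normal 0.234 -0.762 -0.603
outer loop
vertex 1.435 0.49 2.747
vertex 1.523 0.881 2.287
vertex 1.875 0.643 2.724
endloop
endfacet
facet normal 0.143 -0.267 0.953
outer loop
vertex 1.435 0.49 2.747
vertex 1.875 0.643 2.724
vertex 1.157 2.079 3.233
endloop
endfacet

endsolid


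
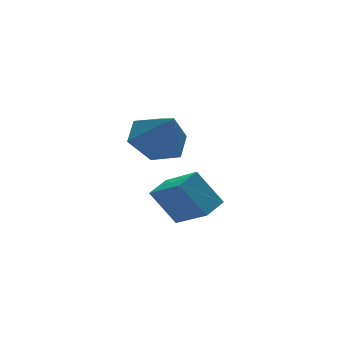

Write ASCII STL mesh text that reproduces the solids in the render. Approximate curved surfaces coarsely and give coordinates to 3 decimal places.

solid 
facet normal -0.107 0.558 -0.823
outer loop
vertex -1.785 3.673 -3.05
vertex -2.837 3.652 -2.927
vertex -2.266 4.424 -2.478
endloop
endfacet
facet normal 0.823 0.101 0.560
outer loop
vertex -1.785 3.673 -3.05
vertex -2.266 4.424 -2.478
vertex -2.663 2.748 -1.593
endloop
endfacet
facet normal -0.107 0.558 -0.823
outer loop
vertex -2.266 4.424 -2.478
vertex -2.837 3.652 -2.927
vertex -3.319 4.403 -2.355
endloop
endfacet
facet normal 0.095 0.447 0.889
outer loop
vertex -2.266 4.424 -2.478
vertex -3.319 4.403 -2.355
vertex -2.663 2.748 -1.593
endloop
endfacet
facet normal -0.108 0.558 -0.823
outer loop
vertex -3.319 4.403 -2.355
vertex -2.837 3.652 -2.927
vertex -3.89 3.631 -2.803
endloop
endfacet
facet normal -0.674 0.072 0.735
outer loop
vertex -3.319 4.403 -2.355
vertex -3.89 3.631 -2.803
vertex -2.663 2.748 -1.593
endloop
endfacet
facet normal -0.108 0.557 -0.823
outer loop
vertex -3.89 3.631 -2.803
vertex -2.837 3.652 -2.927
vertex -3.408 2.879 -3.375
endloop
endfacet
facet normal -0.716 -0.651 0.252
outer loop
vertex -3.89 3.631 -2.803
vertex -3.408 2.879 -3.375
vertex -2.663 2.748 -1.593
endloop
endfacet
facet normal -0.108 0.557 -0.823
outer loop
vertex -3.408 2.879 -3.375
vertex -2.837 3.652 -2.927
vertex -2.356 2.9 -3.499
endloop
endfacet
facet normal 0.011 -0.997 -0.078
outer loop
vertex -3.408 2.879 -3.375
vertex -2.356 2.9 -3.499
vertex -2.663 2.748 -1.593
endloop
endfacet
facet normal -0.107 0.557 -0.823
outer loop
vertex -2.356 2.9 -3.499
vertex -2.837 3.652 -2.927
vertex -1.785 3.673 -3.05
endloop
endfacet
facet normal 0.780 -0.621 0.076
outer loop
vertex -2.356 2.9 -3.499
vertex -1.785 3.673 -3.05
vertex -2.663 2.748 -1.593
endloop
endfacet
facet normal -0.423 0.434 0.795
outer loop
vertex -3.831 -0.179 -2.807
vertex -3.079 0.216 -2.622
vertex -4.27 1.089 -3.732
endloop
endfacet
facet normal -0.865 -0.454 -0.212
outer loop
vertex -3.661 0.464 -4.878
vertex -3.831 -0.179 -2.807
vertex -4.27 1.089 -3.732
endloop
endfacet
facet normal -0.423 0.434 0.795
outer loop
vertex -4.27 1.089 -3.732
vertex -3.079 0.216 -2.622
vertex -3.518 1.484 -3.547
endloop
endfacet
facet normal -0.269 0.778 -0.567
outer loop
vertex -3.518 1.484 -3.547
vertex -3.661 0.464 -4.878
vertex -4.27 1.089 -3.732
endloop
endfacet
facet normal 0.269 -0.778 0.567
outer loop
vertex -3.831 -0.179 -2.807
vertex -2.47 -0.409 -3.768
vertex -3.079 0.216 -2.622
endloop
endfacet
facet normal -0.865 -0.454 -0.212
outer loop
vertex -3.222 -0.804 -3.953
vertex -3.831 -0.179 -2.807
vertex -3.661 0.464 -4.878
endloop
endfacet
facet normal 0.269 -0.778 0.567
outer loop
vertex -3.222 -0.804 -3.953
vertex -2.47 -0.409 -3.768
vertex -3.831 -0.179 -2.807
endloop
endfacet
facet normal 0.865 0.454 0.212
outer loop
vertex -3.079 0.216 -2.622
vertex -2.47 -0.409 -3.768
vertex -3.518 1.484 -3.547
endloop
endfacet
facet normal -0.269 0.778 -0.567
outer loop
vertex -2.909 0.859 -4.693
vertex -3.661 0.464 -4.878
vertex -3.518 1.484 -3.547
endloop
endfacet
facet normal 0.865 0.454 0.212
outer loop
vertex -3.518 1.484 -3.547
vertex -2.47 -0.409 -3.768
vertex -2.909 0.859 -4.693
endloop
endfacet
facet normal 0.423 -0.434 -0.795
outer loop
vertex -2.909 0.859 -4.693
vertex -3.222 -0.804 -3.953
vertex -3.661 0.464 -4.878
endloop
endfacet
facet normal 0.423 -0.434 -0.795
outer loop
vertex -2.47 -0.409 -3.768
vertex -3.222 -0.804 -3.953
vertex -2.909 0.859 -4.693
endloop
endfacet

endsolid
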